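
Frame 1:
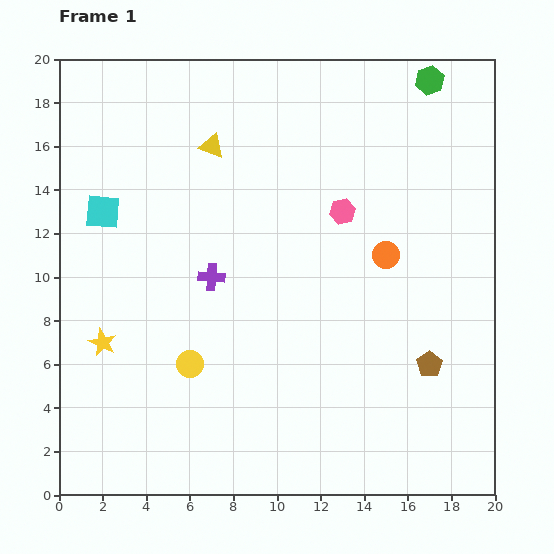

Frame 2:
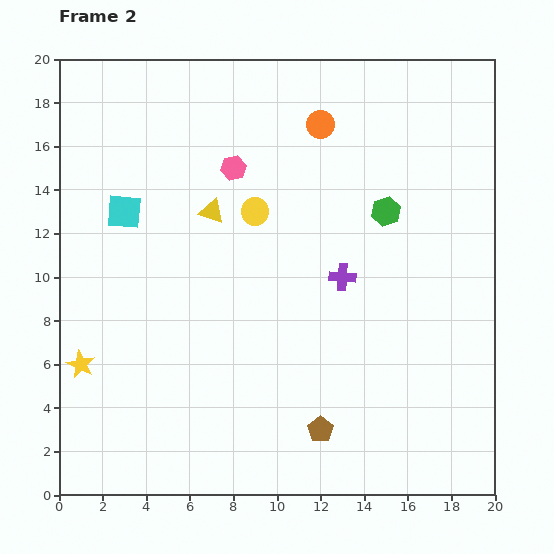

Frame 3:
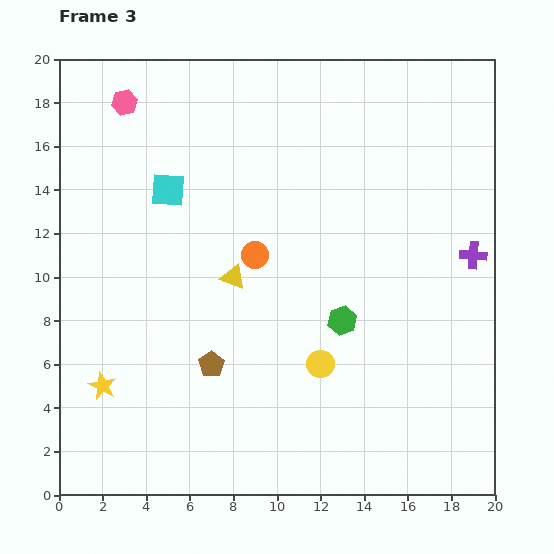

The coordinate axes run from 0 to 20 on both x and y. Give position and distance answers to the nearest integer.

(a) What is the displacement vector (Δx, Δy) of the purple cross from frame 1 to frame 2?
(6, 0)

The purple cross was at (7, 10) in frame 1 and (13, 10) in frame 2.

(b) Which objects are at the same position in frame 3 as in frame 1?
none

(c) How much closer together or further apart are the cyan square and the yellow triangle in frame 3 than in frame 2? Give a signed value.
+1

Distance in frame 2: 4. Distance in frame 3: 5.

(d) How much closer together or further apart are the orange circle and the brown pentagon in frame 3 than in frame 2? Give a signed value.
-9

Distance in frame 2: 14. Distance in frame 3: 5.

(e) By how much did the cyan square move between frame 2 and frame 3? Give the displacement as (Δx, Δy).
(2, 1)

The cyan square was at (3, 13) in frame 2 and (5, 14) in frame 3.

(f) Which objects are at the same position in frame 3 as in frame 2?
none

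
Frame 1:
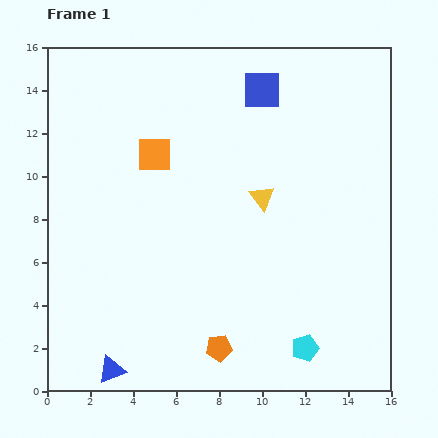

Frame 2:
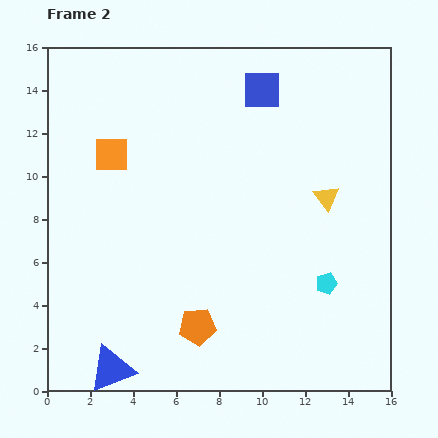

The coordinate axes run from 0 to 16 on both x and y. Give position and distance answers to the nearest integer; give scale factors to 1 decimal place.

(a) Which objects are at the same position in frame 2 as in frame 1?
the blue square, the blue triangle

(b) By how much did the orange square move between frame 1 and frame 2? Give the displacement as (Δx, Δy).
(-2, 0)

The orange square was at (5, 11) in frame 1 and (3, 11) in frame 2.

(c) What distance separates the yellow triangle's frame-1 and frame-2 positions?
3

The yellow triangle moved from (10, 9) to (13, 9), a distance of √(3² + 0²) ≈ 3.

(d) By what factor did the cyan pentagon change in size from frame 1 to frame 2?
0.8×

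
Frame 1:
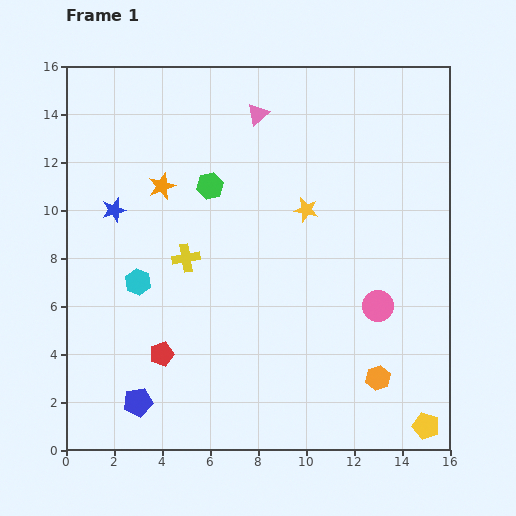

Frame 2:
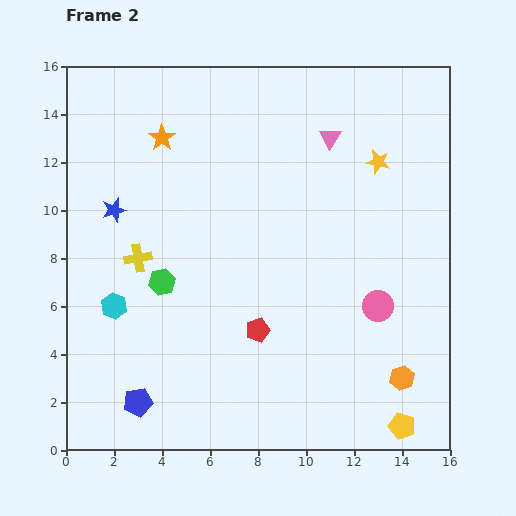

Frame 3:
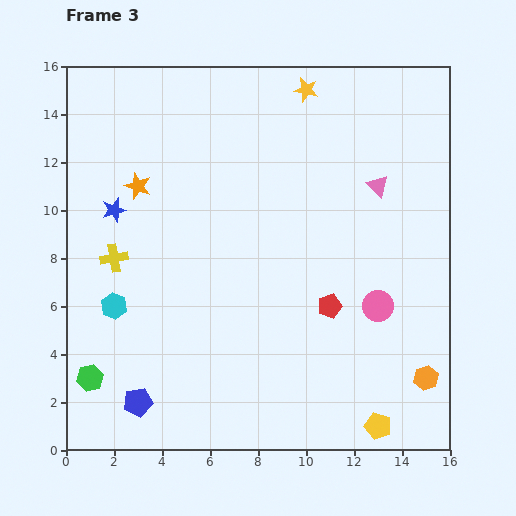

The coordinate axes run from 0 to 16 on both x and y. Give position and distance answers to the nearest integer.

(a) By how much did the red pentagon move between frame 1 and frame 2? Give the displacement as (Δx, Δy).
(4, 1)

The red pentagon was at (4, 4) in frame 1 and (8, 5) in frame 2.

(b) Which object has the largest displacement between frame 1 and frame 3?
the green hexagon

(moved 9; next 7)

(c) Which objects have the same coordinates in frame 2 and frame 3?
the blue star, the blue pentagon, the cyan hexagon, the pink circle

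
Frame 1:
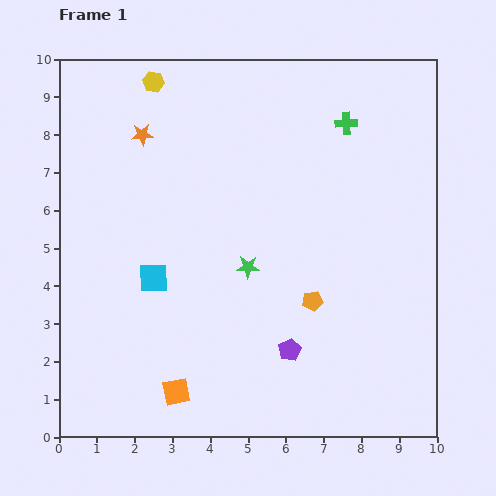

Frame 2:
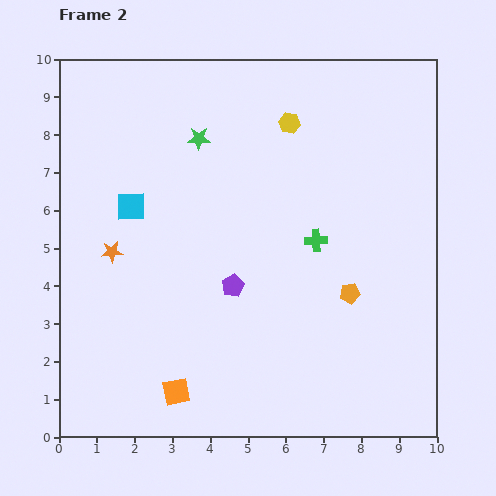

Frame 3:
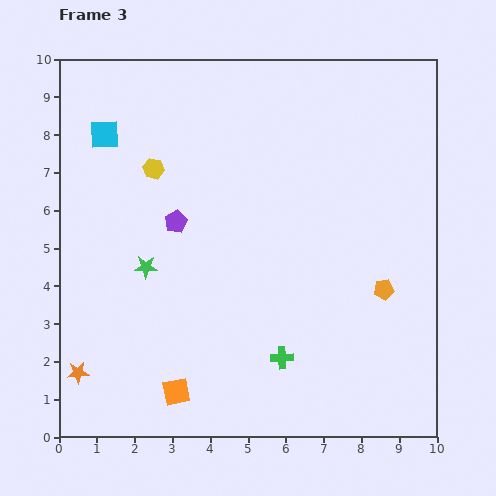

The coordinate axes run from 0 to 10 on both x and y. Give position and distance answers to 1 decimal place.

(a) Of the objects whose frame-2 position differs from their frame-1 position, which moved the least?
the orange pentagon

(moved 1.0)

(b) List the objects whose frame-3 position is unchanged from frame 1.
the orange square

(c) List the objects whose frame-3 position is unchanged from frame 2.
the orange square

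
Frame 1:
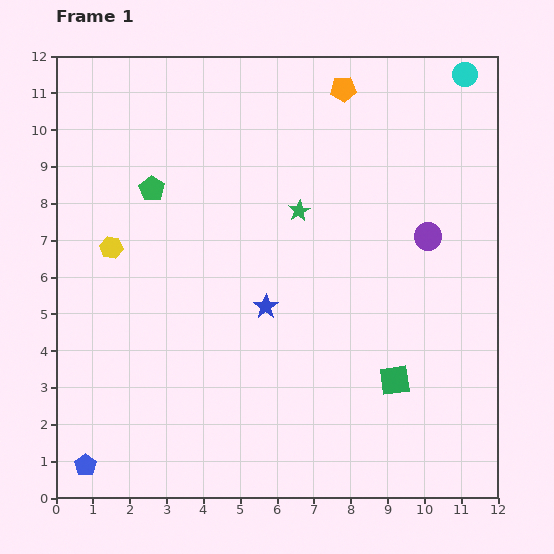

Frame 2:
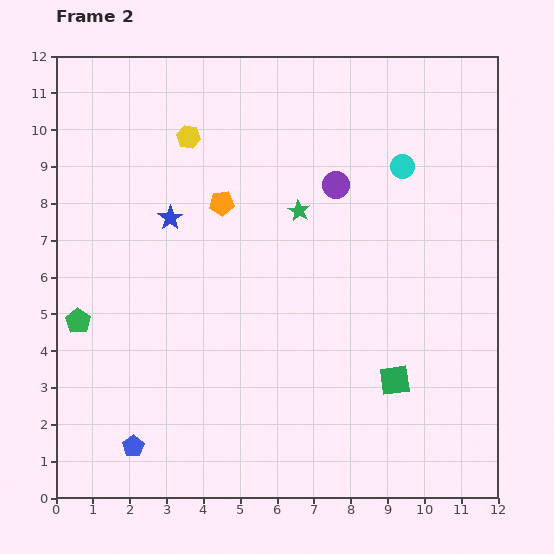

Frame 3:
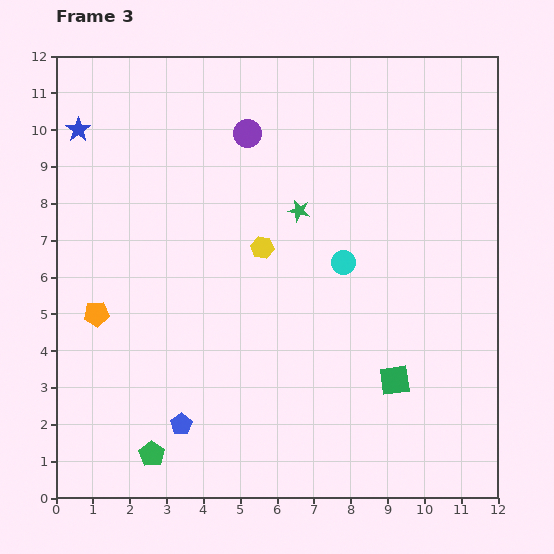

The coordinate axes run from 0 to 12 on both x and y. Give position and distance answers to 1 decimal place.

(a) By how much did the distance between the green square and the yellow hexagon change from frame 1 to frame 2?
+0.2

Distance in frame 1: 8.5. Distance in frame 2: 8.7.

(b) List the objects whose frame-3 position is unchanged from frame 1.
the green star, the green square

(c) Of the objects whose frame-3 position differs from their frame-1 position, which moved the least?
the blue pentagon

(moved 2.8)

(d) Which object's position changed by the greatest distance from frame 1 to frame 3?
the orange pentagon

(moved 9.1; next 7.2)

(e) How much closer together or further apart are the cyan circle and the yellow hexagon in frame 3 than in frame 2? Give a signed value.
-3.7

Distance in frame 2: 5.9. Distance in frame 3: 2.2.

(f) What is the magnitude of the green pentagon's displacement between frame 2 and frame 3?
4.1

The green pentagon moved from (0.6, 4.8) to (2.6, 1.2), a distance of √(2.0² + 3.6²) ≈ 4.1.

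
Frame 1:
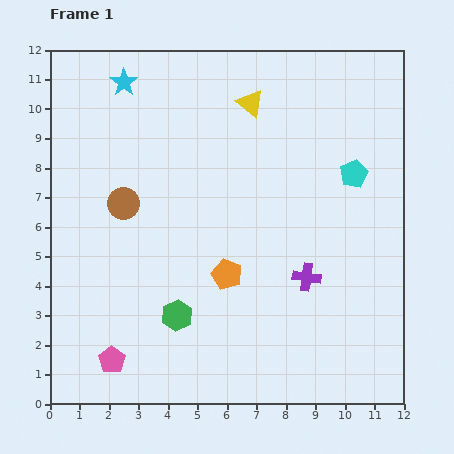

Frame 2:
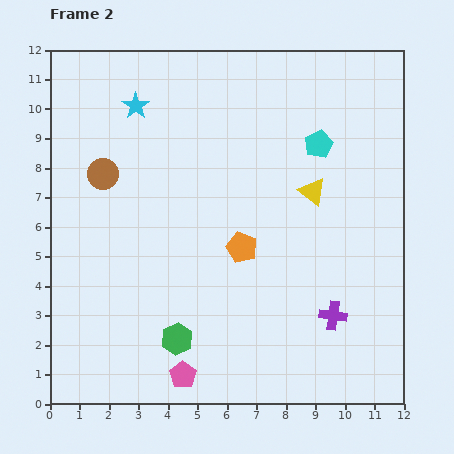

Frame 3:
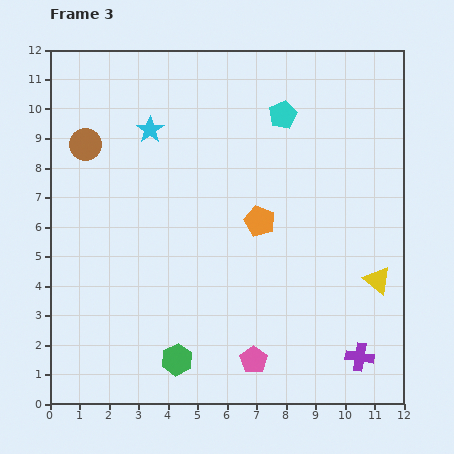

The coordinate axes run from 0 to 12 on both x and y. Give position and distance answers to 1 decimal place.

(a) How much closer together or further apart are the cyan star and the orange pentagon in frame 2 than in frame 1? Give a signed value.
-1.4

Distance in frame 1: 7.4. Distance in frame 2: 6.0.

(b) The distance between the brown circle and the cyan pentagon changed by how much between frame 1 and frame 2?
-0.5

Distance in frame 1: 7.9. Distance in frame 2: 7.4.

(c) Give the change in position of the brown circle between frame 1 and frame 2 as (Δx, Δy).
(-0.7, 1.0)

The brown circle was at (2.5, 6.8) in frame 1 and (1.8, 7.8) in frame 2.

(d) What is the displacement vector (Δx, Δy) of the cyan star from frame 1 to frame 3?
(0.9, -1.6)

The cyan star was at (2.5, 10.9) in frame 1 and (3.4, 9.3) in frame 3.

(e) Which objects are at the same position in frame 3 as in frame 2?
none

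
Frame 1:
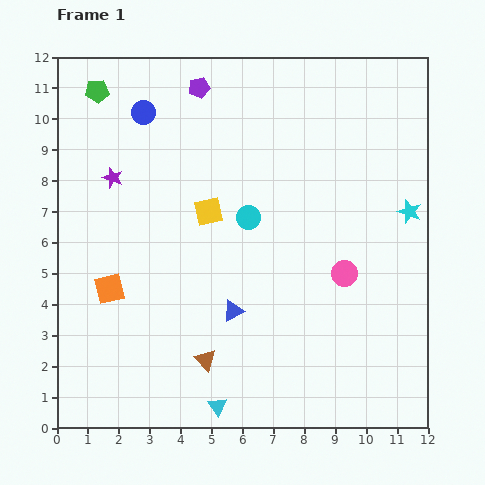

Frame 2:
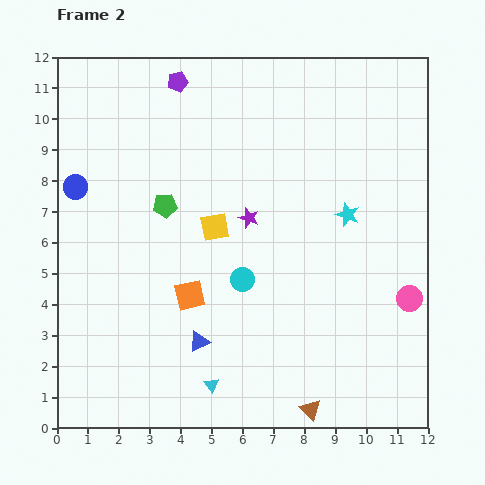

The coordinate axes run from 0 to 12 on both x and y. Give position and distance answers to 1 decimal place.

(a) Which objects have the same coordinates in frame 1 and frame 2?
none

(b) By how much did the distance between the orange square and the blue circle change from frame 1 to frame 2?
-0.7

Distance in frame 1: 5.8. Distance in frame 2: 5.1.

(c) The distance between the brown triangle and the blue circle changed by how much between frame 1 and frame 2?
+2.3

Distance in frame 1: 8.2. Distance in frame 2: 10.5.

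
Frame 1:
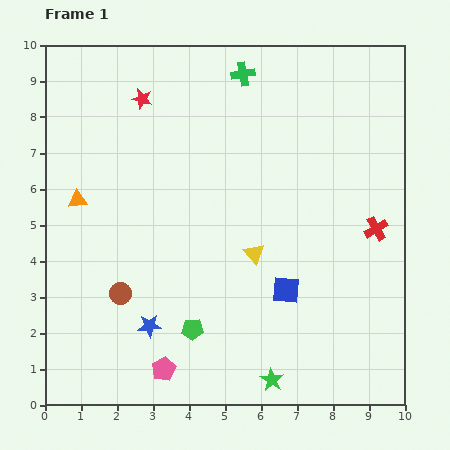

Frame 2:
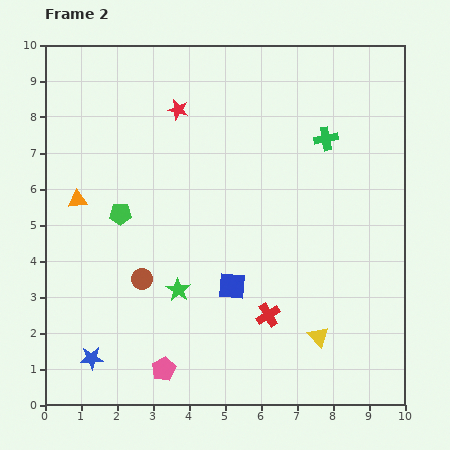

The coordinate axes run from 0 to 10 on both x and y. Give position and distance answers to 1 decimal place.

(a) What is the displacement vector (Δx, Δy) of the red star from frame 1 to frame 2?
(1.0, -0.3)

The red star was at (2.7, 8.5) in frame 1 and (3.7, 8.2) in frame 2.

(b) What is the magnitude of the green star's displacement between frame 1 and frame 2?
3.6

The green star moved from (6.3, 0.7) to (3.7, 3.2), a distance of √(2.6² + 2.5²) ≈ 3.6.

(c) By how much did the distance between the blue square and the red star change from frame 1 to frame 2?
-1.5

Distance in frame 1: 6.6. Distance in frame 2: 5.1.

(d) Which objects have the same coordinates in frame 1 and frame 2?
the orange triangle, the pink pentagon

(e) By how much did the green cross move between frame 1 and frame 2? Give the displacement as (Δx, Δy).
(2.3, -1.8)

The green cross was at (5.5, 9.2) in frame 1 and (7.8, 7.4) in frame 2.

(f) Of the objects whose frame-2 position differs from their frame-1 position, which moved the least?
the brown circle

(moved 0.7)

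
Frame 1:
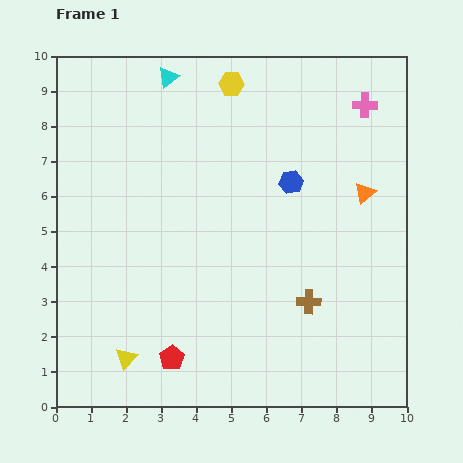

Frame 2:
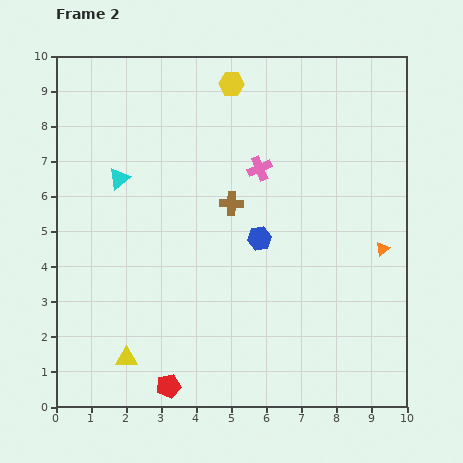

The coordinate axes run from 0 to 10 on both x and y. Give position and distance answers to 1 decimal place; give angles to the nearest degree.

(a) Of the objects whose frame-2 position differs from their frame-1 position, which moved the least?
the red pentagon

(moved 0.8)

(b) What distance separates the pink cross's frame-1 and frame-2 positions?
3.5

The pink cross moved from (8.8, 8.6) to (5.8, 6.8), a distance of √(3.0² + 1.8²) ≈ 3.5.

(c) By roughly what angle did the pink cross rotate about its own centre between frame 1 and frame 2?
24° counter-clockwise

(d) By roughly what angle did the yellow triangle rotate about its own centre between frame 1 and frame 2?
46° clockwise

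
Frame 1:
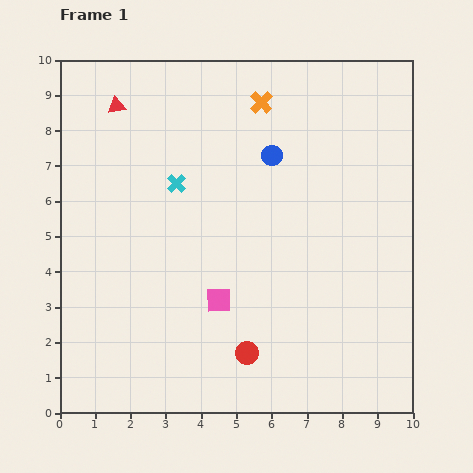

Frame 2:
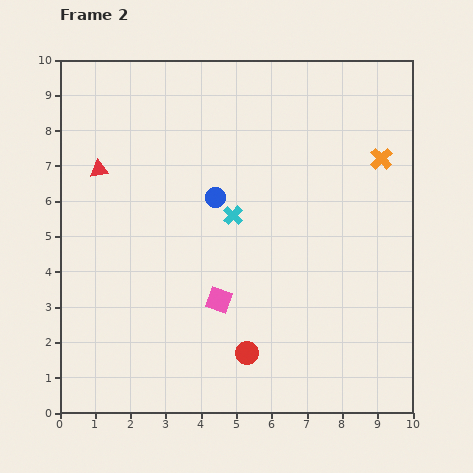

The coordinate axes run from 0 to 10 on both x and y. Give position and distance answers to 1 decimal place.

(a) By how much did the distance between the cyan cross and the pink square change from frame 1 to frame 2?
-1.1

Distance in frame 1: 3.5. Distance in frame 2: 2.4.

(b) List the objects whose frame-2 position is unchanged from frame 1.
the pink square, the red circle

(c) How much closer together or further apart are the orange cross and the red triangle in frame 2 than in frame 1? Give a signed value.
+3.9

Distance in frame 1: 4.1. Distance in frame 2: 8.0.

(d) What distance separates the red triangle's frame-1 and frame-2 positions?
1.9

The red triangle moved from (1.6, 8.7) to (1.1, 6.9), a distance of √(0.5² + 1.8²) ≈ 1.9.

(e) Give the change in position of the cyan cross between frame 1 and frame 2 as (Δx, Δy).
(1.6, -0.9)

The cyan cross was at (3.3, 6.5) in frame 1 and (4.9, 5.6) in frame 2.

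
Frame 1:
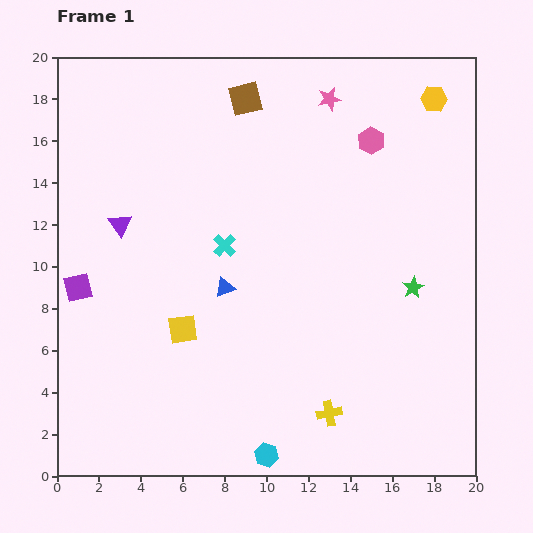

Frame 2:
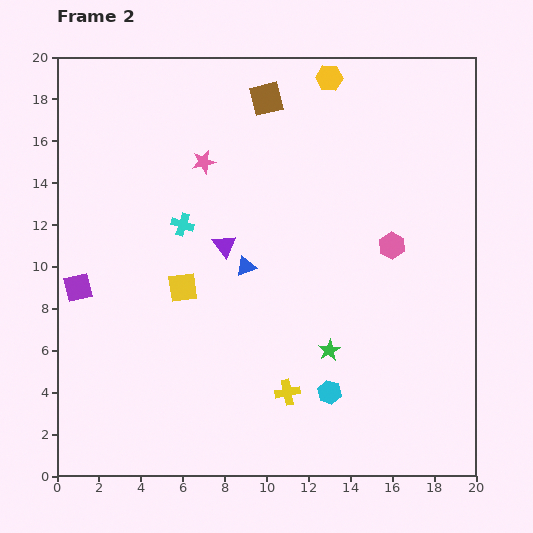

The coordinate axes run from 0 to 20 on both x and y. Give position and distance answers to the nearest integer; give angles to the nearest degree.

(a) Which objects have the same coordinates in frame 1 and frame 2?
the purple square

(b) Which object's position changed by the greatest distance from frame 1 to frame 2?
the pink star

(moved 7; next 5)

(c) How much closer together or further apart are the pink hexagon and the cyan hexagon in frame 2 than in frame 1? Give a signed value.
-8

Distance in frame 1: 16. Distance in frame 2: 8.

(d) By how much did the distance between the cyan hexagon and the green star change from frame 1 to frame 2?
-9

Distance in frame 1: 11. Distance in frame 2: 2.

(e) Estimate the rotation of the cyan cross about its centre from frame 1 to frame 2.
26° counter-clockwise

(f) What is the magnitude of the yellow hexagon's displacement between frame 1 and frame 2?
5

The yellow hexagon moved from (18, 18) to (13, 19), a distance of √(5² + 1²) ≈ 5.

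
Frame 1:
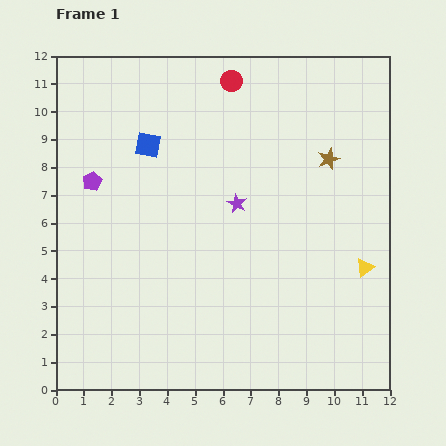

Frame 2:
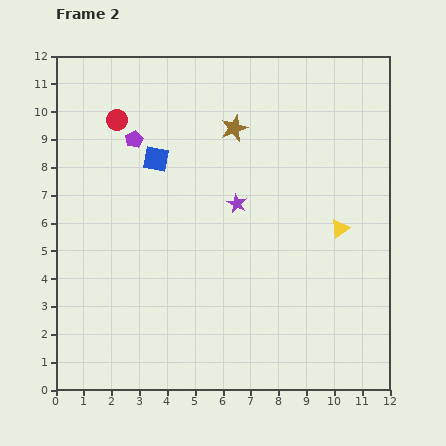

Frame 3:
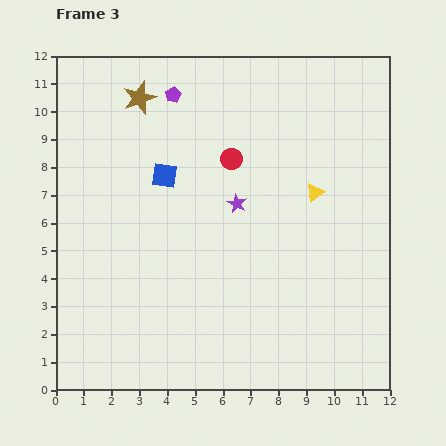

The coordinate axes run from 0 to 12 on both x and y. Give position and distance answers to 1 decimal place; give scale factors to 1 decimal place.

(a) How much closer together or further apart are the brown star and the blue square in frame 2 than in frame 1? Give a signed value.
-3.5

Distance in frame 1: 6.5. Distance in frame 2: 3.0.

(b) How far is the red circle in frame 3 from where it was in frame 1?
2.8

The red circle moved from (6.3, 11.1) to (6.3, 8.3), a distance of √(0.0² + 2.8²) ≈ 2.8.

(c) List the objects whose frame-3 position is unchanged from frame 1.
the purple star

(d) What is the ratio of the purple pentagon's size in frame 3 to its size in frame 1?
0.8×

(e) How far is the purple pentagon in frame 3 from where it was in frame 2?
2.1

The purple pentagon moved from (2.8, 9.0) to (4.2, 10.6), a distance of √(1.4² + 1.6²) ≈ 2.1.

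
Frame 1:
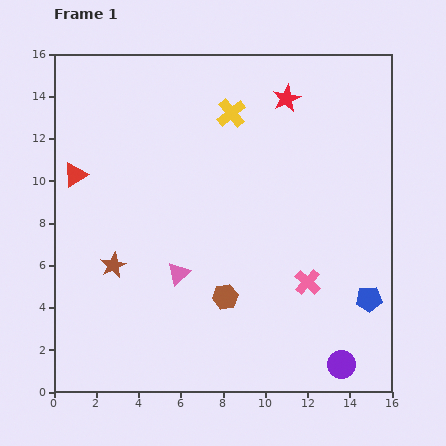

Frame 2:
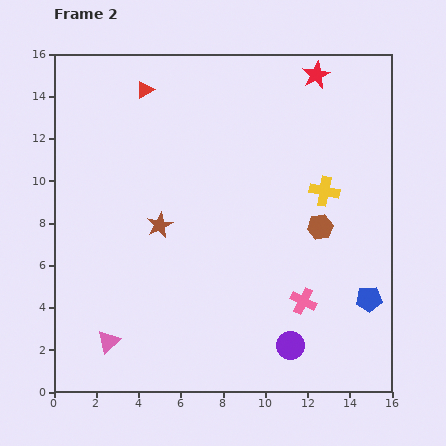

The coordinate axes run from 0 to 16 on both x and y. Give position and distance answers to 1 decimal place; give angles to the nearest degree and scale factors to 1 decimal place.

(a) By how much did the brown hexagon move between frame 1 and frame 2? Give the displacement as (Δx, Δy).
(4.5, 3.3)

The brown hexagon was at (8.1, 4.5) in frame 1 and (12.6, 7.8) in frame 2.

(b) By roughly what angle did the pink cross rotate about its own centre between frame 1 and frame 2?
16° counter-clockwise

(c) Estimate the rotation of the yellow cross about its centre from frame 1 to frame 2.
39° counter-clockwise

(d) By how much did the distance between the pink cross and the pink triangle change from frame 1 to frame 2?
+3.3

Distance in frame 1: 6.1. Distance in frame 2: 9.4.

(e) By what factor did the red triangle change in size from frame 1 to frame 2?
0.7×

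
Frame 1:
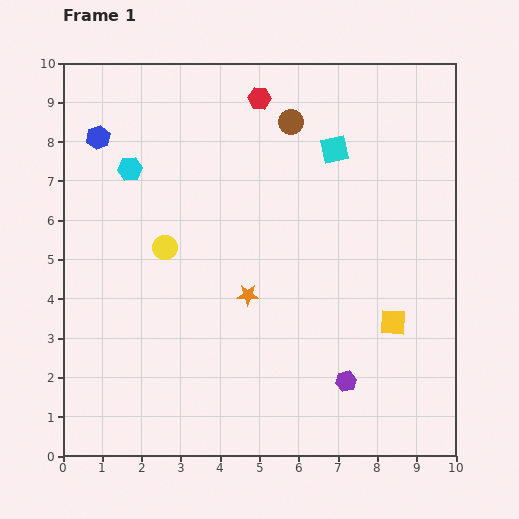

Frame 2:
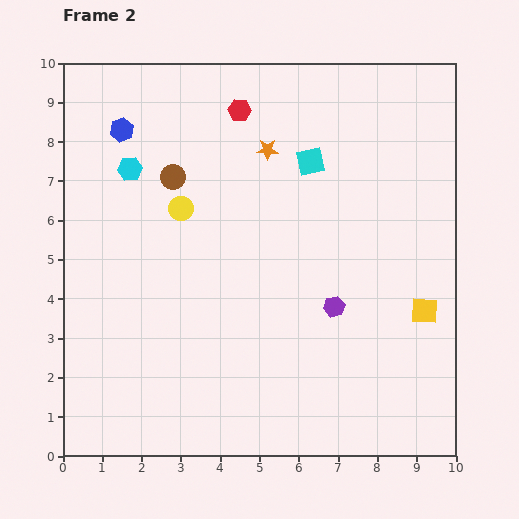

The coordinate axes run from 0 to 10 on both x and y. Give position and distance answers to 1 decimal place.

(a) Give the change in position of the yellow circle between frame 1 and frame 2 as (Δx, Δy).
(0.4, 1.0)

The yellow circle was at (2.6, 5.3) in frame 1 and (3.0, 6.3) in frame 2.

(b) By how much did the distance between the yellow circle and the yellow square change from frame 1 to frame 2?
+0.6

Distance in frame 1: 6.1. Distance in frame 2: 6.7.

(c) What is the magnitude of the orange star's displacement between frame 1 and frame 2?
3.7

The orange star moved from (4.7, 4.1) to (5.2, 7.8), a distance of √(0.5² + 3.7²) ≈ 3.7.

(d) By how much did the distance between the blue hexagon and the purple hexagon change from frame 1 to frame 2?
-1.8

Distance in frame 1: 8.8. Distance in frame 2: 7.0.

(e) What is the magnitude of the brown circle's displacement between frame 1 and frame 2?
3.3

The brown circle moved from (5.8, 8.5) to (2.8, 7.1), a distance of √(3.0² + 1.4²) ≈ 3.3.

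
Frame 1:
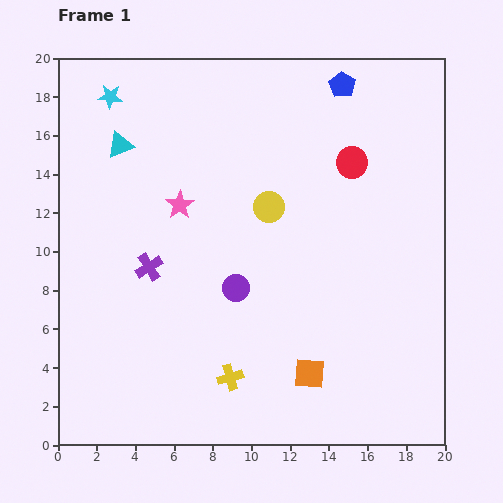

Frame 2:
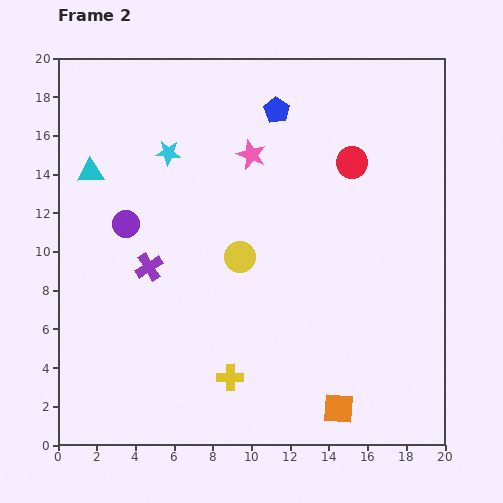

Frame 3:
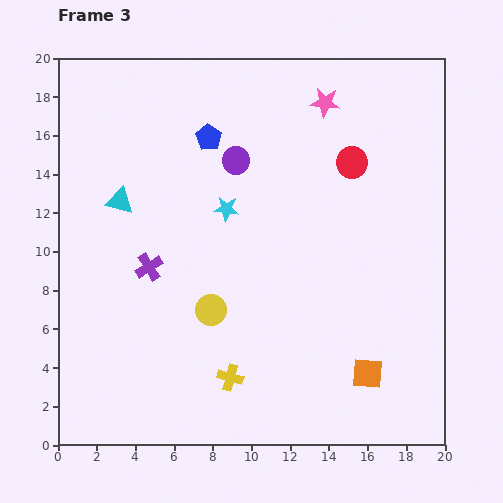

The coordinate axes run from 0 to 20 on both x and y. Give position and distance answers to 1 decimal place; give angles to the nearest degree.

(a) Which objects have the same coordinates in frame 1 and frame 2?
the red circle, the yellow cross, the purple cross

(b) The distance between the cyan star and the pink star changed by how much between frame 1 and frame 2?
-2.4

Distance in frame 1: 6.7. Distance in frame 2: 4.3.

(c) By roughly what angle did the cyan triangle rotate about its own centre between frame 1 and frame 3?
36° clockwise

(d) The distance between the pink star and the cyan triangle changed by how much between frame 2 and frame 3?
+3.5

Distance in frame 2: 8.3. Distance in frame 3: 11.8.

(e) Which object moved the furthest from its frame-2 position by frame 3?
the purple circle

(moved 6.6; next 4.7)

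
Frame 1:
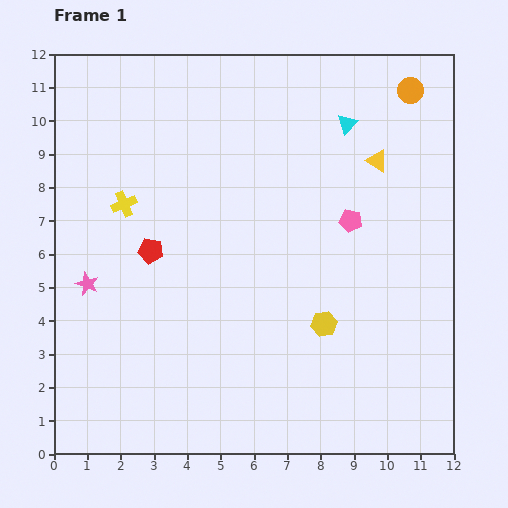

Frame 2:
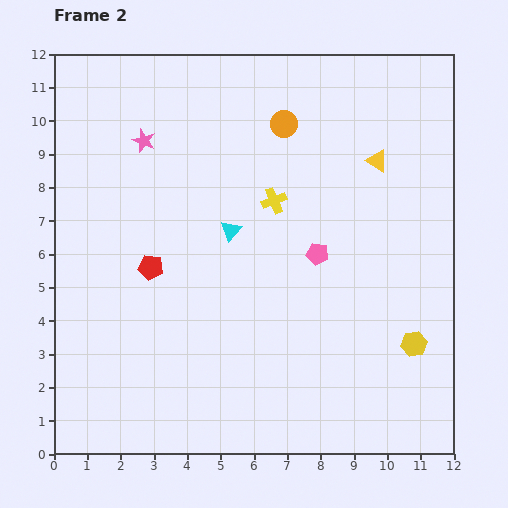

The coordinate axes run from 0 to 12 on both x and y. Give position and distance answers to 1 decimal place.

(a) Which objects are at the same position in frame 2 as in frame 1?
the yellow triangle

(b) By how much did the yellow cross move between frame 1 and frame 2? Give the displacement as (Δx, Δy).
(4.5, 0.1)

The yellow cross was at (2.1, 7.5) in frame 1 and (6.6, 7.6) in frame 2.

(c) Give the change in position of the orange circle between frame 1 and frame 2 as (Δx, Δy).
(-3.8, -1.0)

The orange circle was at (10.7, 10.9) in frame 1 and (6.9, 9.9) in frame 2.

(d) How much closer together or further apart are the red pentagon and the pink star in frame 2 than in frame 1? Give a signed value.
+1.7

Distance in frame 1: 2.1. Distance in frame 2: 3.8.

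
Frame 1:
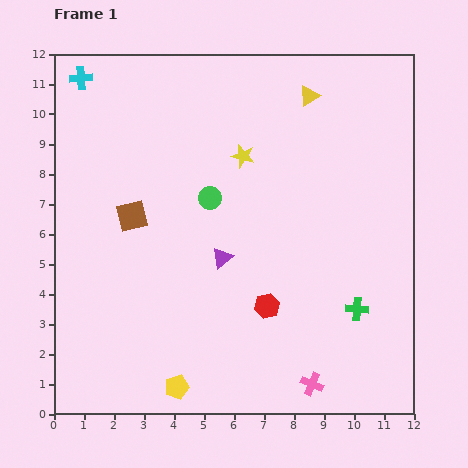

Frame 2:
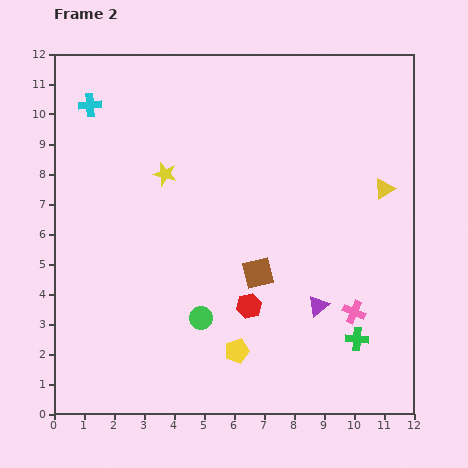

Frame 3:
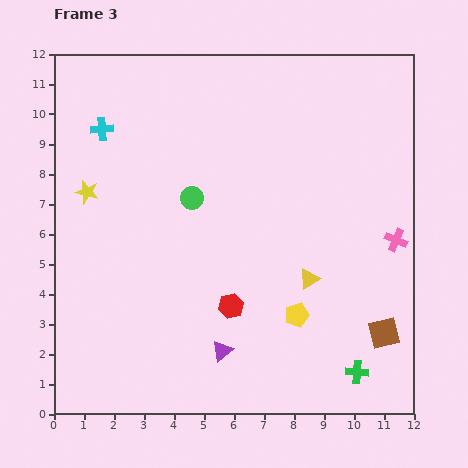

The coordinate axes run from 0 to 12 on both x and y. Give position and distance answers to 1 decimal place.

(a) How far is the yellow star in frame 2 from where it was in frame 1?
2.7

The yellow star moved from (6.3, 8.6) to (3.7, 8.0), a distance of √(2.6² + 0.6²) ≈ 2.7.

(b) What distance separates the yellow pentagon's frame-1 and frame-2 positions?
2.3

The yellow pentagon moved from (4.1, 0.9) to (6.1, 2.1), a distance of √(2.0² + 1.2²) ≈ 2.3.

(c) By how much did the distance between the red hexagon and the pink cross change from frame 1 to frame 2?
+0.5

Distance in frame 1: 3.0. Distance in frame 2: 3.5.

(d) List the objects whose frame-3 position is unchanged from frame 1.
none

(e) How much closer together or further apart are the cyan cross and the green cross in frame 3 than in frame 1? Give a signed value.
-0.3

Distance in frame 1: 12.0. Distance in frame 3: 11.7.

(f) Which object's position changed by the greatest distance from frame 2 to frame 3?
the brown square

(moved 4.7; next 4.0)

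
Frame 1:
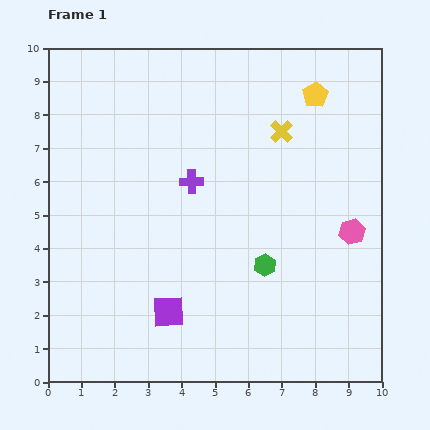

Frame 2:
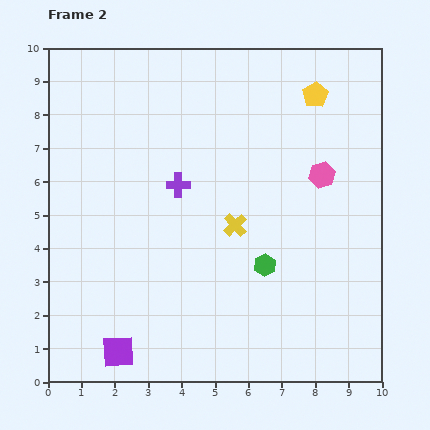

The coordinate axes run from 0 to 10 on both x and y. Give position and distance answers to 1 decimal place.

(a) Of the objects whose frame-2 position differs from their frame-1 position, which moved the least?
the purple cross

(moved 0.4)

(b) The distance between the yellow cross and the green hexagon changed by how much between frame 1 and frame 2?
-2.5

Distance in frame 1: 4.0. Distance in frame 2: 1.5.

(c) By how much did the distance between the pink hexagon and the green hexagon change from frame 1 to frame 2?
+0.4

Distance in frame 1: 2.8. Distance in frame 2: 3.2.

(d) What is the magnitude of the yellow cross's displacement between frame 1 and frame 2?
3.1

The yellow cross moved from (7.0, 7.5) to (5.6, 4.7), a distance of √(1.4² + 2.8²) ≈ 3.1.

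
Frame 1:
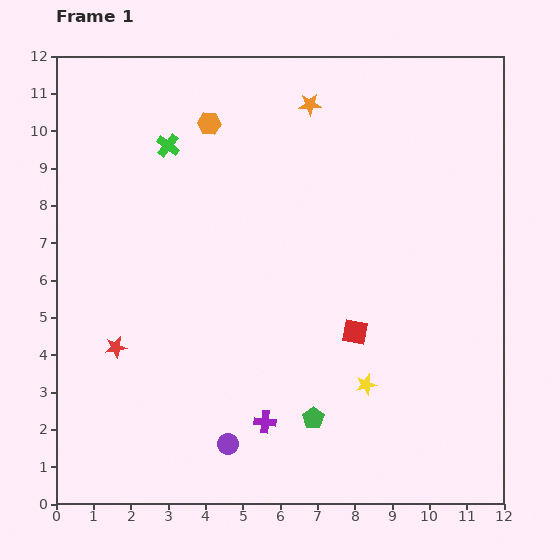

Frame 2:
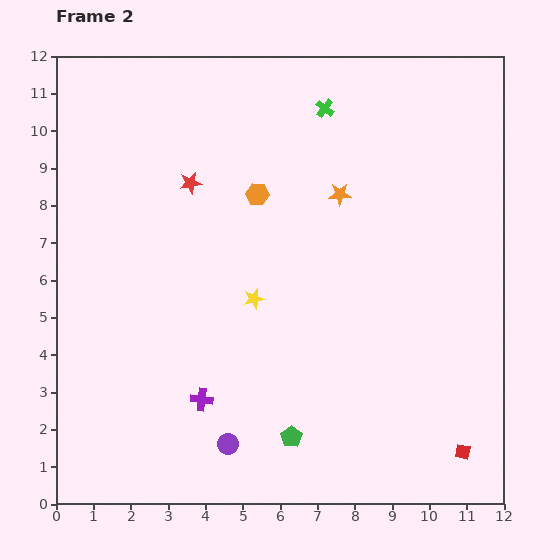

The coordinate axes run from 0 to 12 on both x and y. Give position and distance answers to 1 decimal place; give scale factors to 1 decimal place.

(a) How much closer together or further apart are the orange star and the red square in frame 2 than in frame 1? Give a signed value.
+1.4

Distance in frame 1: 6.2. Distance in frame 2: 7.6.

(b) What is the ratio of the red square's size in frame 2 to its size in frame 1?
0.6×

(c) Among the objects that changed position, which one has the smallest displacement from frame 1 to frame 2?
the green pentagon

(moved 0.8)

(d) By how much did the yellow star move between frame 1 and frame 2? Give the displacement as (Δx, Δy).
(-3.0, 2.3)

The yellow star was at (8.3, 3.2) in frame 1 and (5.3, 5.5) in frame 2.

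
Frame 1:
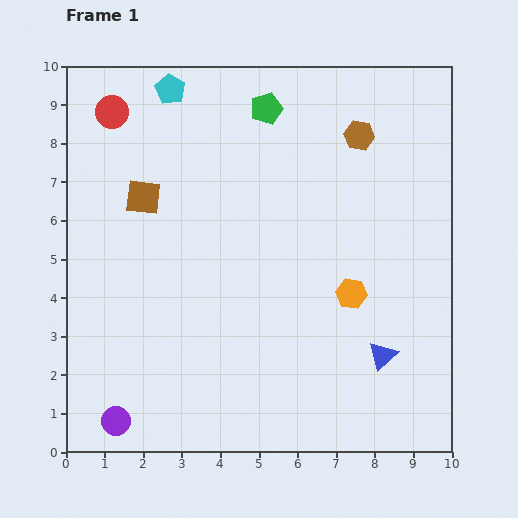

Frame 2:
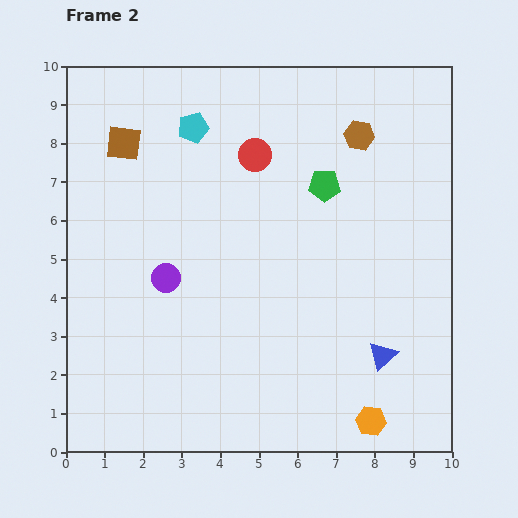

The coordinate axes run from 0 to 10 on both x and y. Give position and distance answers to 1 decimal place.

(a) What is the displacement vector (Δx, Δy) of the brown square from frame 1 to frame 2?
(-0.5, 1.4)

The brown square was at (2.0, 6.6) in frame 1 and (1.5, 8.0) in frame 2.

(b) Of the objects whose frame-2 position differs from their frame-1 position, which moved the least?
the cyan pentagon

(moved 1.2)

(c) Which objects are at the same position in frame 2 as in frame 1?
the blue triangle, the brown hexagon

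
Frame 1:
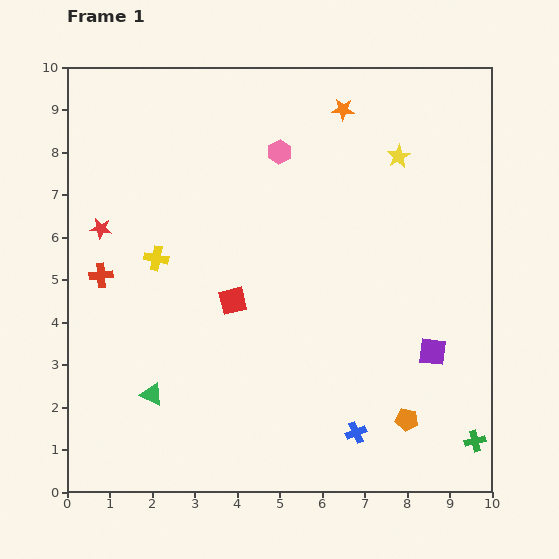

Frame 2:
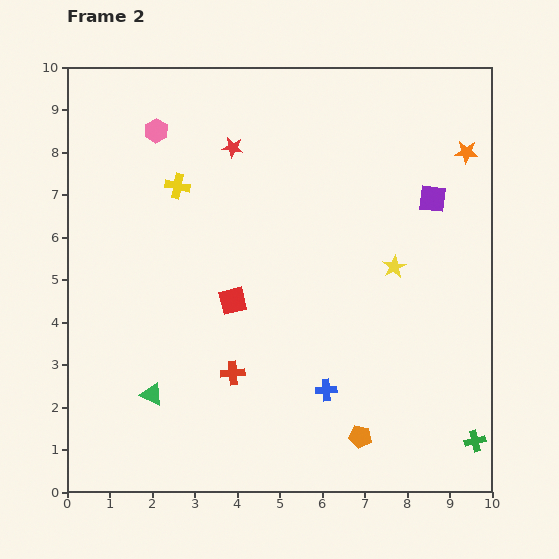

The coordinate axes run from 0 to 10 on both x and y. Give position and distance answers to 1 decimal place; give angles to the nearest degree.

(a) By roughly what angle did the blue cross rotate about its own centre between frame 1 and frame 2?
19° clockwise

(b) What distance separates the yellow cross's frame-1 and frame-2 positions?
1.8

The yellow cross moved from (2.1, 5.5) to (2.6, 7.2), a distance of √(0.5² + 1.7²) ≈ 1.8.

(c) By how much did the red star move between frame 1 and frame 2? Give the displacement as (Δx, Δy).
(3.1, 1.9)

The red star was at (0.8, 6.2) in frame 1 and (3.9, 8.1) in frame 2.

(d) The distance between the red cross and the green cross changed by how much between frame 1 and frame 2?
-3.7

Distance in frame 1: 9.6. Distance in frame 2: 5.9.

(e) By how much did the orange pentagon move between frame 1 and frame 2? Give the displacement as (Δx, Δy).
(-1.1, -0.4)

The orange pentagon was at (8.0, 1.7) in frame 1 and (6.9, 1.3) in frame 2.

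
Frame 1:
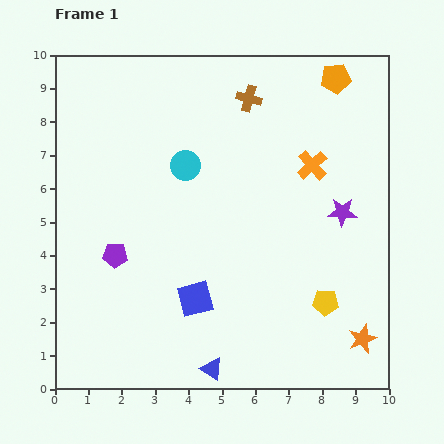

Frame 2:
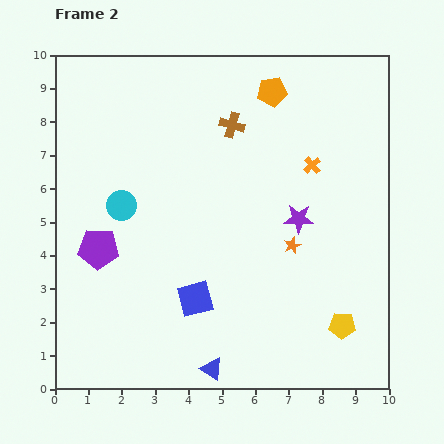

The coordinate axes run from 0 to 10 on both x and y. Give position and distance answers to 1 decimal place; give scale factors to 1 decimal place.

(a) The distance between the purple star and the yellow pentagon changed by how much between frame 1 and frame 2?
+0.8

Distance in frame 1: 2.7. Distance in frame 2: 3.5.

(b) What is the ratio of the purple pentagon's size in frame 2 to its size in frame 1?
1.6×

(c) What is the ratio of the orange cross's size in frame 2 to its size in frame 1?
0.6×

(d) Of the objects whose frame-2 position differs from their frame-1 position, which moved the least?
the purple pentagon

(moved 0.5)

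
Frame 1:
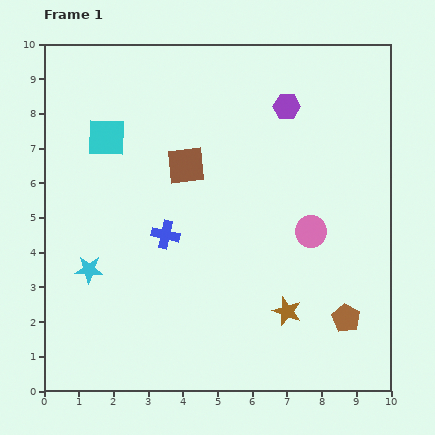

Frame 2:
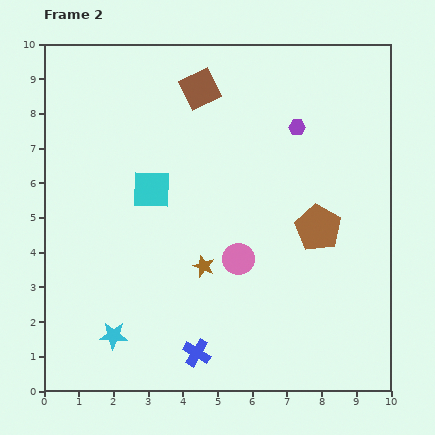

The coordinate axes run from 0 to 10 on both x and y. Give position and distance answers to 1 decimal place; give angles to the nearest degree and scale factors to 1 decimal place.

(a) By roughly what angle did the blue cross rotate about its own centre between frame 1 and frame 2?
18° clockwise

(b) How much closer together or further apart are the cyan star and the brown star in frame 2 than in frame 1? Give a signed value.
-2.5

Distance in frame 1: 5.8. Distance in frame 2: 3.3.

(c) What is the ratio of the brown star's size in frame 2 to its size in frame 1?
0.8×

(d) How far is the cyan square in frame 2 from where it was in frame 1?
2.0

The cyan square moved from (1.8, 7.3) to (3.1, 5.8), a distance of √(1.3² + 1.5²) ≈ 2.0.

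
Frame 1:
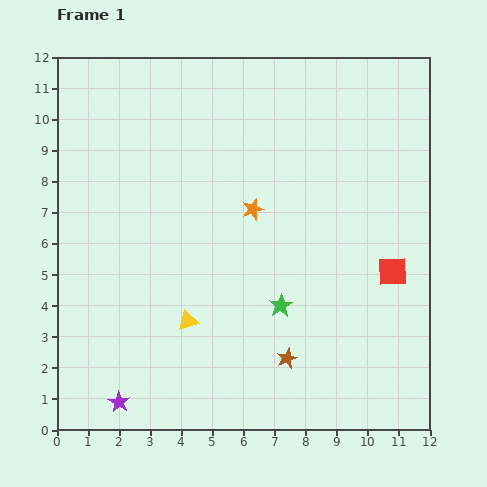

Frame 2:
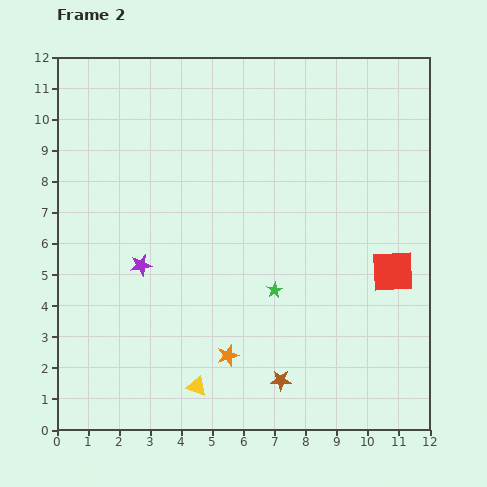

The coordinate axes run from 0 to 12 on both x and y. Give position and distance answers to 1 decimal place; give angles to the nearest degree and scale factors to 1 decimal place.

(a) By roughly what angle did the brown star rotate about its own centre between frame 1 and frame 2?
24° clockwise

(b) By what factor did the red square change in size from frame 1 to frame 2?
1.5×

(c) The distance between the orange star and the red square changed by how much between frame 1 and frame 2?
+1.0

Distance in frame 1: 4.9. Distance in frame 2: 5.9.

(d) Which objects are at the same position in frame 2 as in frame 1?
the red square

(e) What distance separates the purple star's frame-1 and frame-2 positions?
4.5

The purple star moved from (2.0, 0.9) to (2.7, 5.3), a distance of √(0.7² + 4.4²) ≈ 4.5.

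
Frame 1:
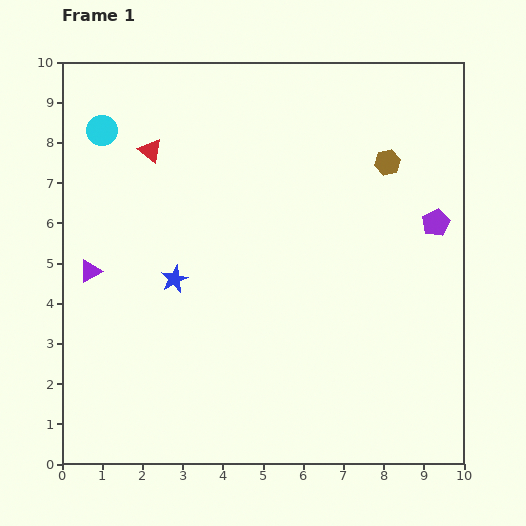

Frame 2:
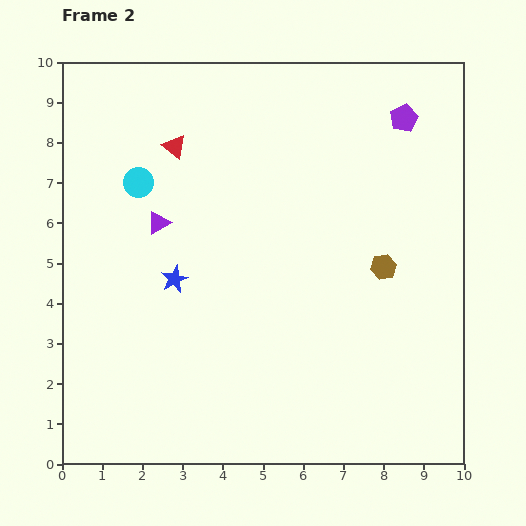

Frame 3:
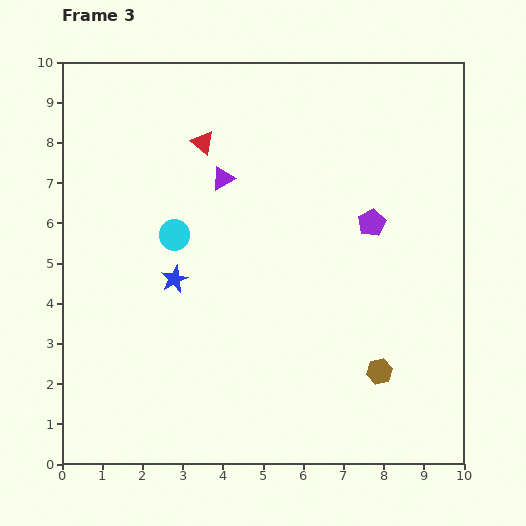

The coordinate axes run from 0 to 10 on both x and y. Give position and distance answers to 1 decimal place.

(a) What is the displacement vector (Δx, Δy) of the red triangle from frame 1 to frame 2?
(0.6, 0.1)

The red triangle was at (2.2, 7.8) in frame 1 and (2.8, 7.9) in frame 2.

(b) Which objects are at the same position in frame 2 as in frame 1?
the blue star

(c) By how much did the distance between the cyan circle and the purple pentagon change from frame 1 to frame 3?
-3.7

Distance in frame 1: 8.6. Distance in frame 3: 4.9.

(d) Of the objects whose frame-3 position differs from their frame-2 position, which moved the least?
the red triangle

(moved 0.7)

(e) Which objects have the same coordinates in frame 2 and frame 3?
the blue star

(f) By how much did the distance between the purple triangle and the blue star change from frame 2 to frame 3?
+1.3

Distance in frame 2: 1.5. Distance in frame 3: 2.8.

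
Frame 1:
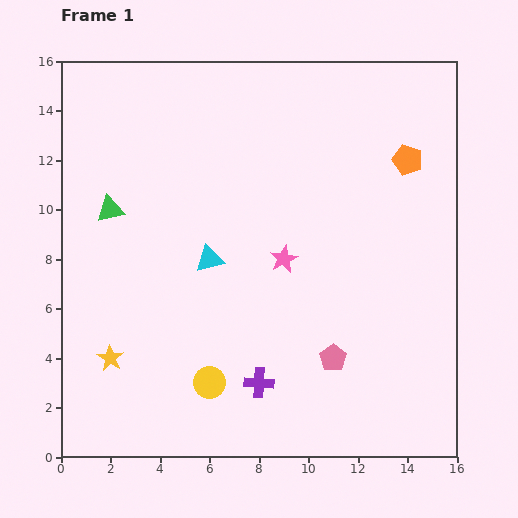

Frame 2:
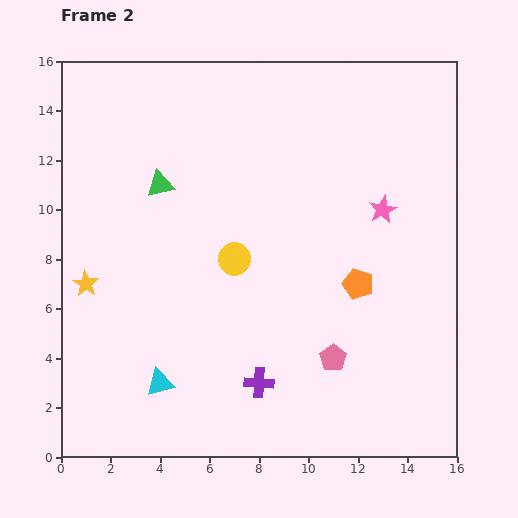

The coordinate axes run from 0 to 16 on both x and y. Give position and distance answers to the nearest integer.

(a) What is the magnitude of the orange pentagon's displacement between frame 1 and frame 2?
5

The orange pentagon moved from (14, 12) to (12, 7), a distance of √(2² + 5²) ≈ 5.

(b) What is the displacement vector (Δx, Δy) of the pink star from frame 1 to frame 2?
(4, 2)

The pink star was at (9, 8) in frame 1 and (13, 10) in frame 2.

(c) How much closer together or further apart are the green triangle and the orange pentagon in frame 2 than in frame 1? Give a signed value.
-3

Distance in frame 1: 12. Distance in frame 2: 9.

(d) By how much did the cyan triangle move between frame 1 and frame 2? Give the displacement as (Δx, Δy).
(-2, -5)

The cyan triangle was at (6, 8) in frame 1 and (4, 3) in frame 2.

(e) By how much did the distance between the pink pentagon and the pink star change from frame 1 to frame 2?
+2

Distance in frame 1: 4. Distance in frame 2: 6.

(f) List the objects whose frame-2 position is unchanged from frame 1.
the pink pentagon, the purple cross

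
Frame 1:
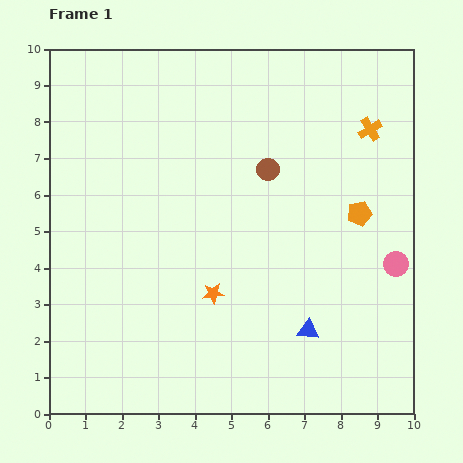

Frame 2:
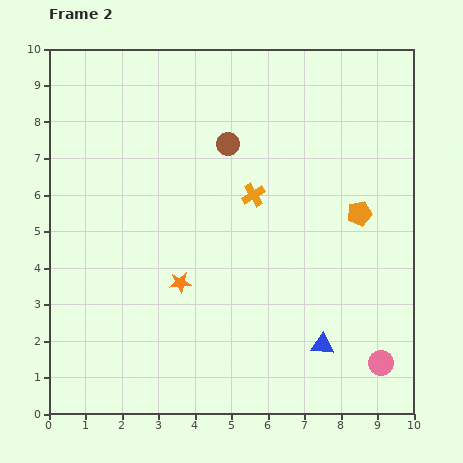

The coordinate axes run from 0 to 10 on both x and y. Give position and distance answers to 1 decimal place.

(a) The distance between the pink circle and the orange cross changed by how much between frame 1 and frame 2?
+2.0

Distance in frame 1: 3.8. Distance in frame 2: 5.8.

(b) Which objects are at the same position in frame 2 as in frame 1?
the orange pentagon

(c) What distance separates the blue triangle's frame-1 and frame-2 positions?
0.6

The blue triangle moved from (7.1, 2.3) to (7.5, 1.9), a distance of √(0.4² + 0.4²) ≈ 0.6.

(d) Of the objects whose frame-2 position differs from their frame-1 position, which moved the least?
the blue triangle

(moved 0.6)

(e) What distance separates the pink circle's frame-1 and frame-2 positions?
2.7

The pink circle moved from (9.5, 4.1) to (9.1, 1.4), a distance of √(0.4² + 2.7²) ≈ 2.7.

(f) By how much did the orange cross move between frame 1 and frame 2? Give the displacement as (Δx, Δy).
(-3.2, -1.8)

The orange cross was at (8.8, 7.8) in frame 1 and (5.6, 6.0) in frame 2.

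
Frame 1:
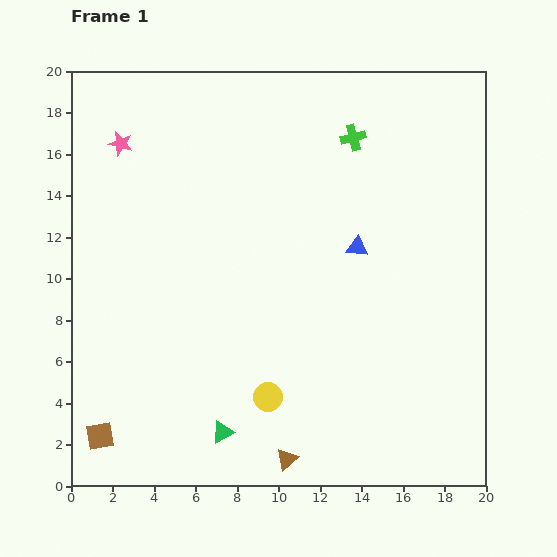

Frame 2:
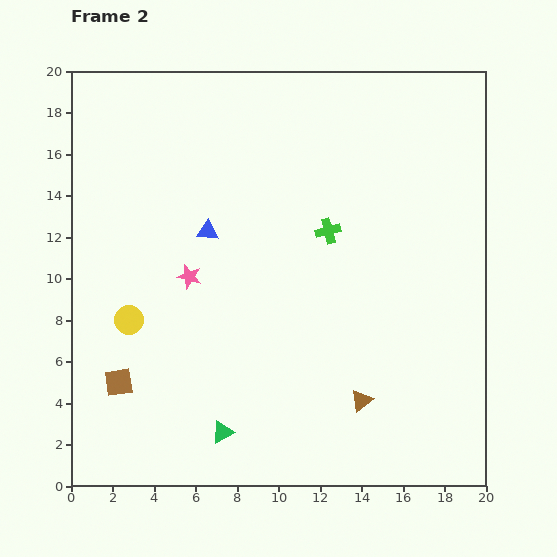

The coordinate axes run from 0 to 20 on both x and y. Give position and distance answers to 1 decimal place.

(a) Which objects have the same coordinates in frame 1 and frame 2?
the green triangle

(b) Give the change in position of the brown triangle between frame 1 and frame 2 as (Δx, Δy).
(3.6, 2.8)

The brown triangle was at (10.4, 1.3) in frame 1 and (14.0, 4.1) in frame 2.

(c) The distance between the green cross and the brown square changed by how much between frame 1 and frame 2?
-6.4

Distance in frame 1: 18.9. Distance in frame 2: 12.5.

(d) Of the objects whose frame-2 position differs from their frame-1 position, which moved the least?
the brown square

(moved 2.8)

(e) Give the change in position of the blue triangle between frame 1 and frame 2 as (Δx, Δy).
(-7.2, 0.8)

The blue triangle was at (13.8, 11.5) in frame 1 and (6.6, 12.3) in frame 2.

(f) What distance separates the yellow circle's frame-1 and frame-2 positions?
7.7

The yellow circle moved from (9.5, 4.3) to (2.8, 8.0), a distance of √(6.7² + 3.7²) ≈ 7.7.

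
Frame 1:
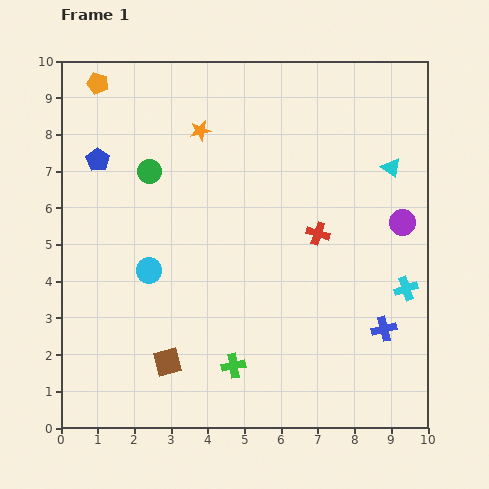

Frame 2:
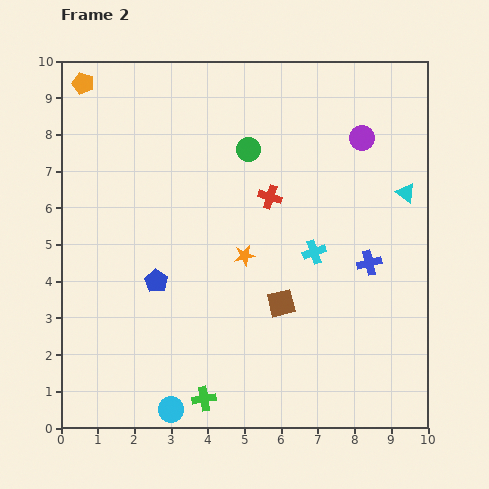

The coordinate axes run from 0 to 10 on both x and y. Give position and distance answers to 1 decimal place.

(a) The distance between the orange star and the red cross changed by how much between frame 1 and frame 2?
-2.6

Distance in frame 1: 4.3. Distance in frame 2: 1.7.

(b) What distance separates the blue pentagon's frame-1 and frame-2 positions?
3.7

The blue pentagon moved from (1.0, 7.3) to (2.6, 4.0), a distance of √(1.6² + 3.3²) ≈ 3.7.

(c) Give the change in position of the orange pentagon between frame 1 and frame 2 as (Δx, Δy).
(-0.4, 0.0)

The orange pentagon was at (1.0, 9.4) in frame 1 and (0.6, 9.4) in frame 2.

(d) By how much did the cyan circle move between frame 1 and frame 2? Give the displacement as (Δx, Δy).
(0.6, -3.8)

The cyan circle was at (2.4, 4.3) in frame 1 and (3.0, 0.5) in frame 2.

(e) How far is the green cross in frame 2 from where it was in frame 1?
1.2

The green cross moved from (4.7, 1.7) to (3.9, 0.8), a distance of √(0.8² + 0.9²) ≈ 1.2.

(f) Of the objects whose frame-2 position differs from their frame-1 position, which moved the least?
the orange pentagon

(moved 0.4)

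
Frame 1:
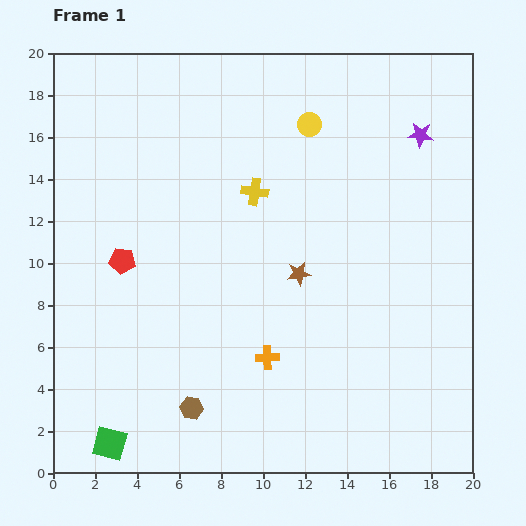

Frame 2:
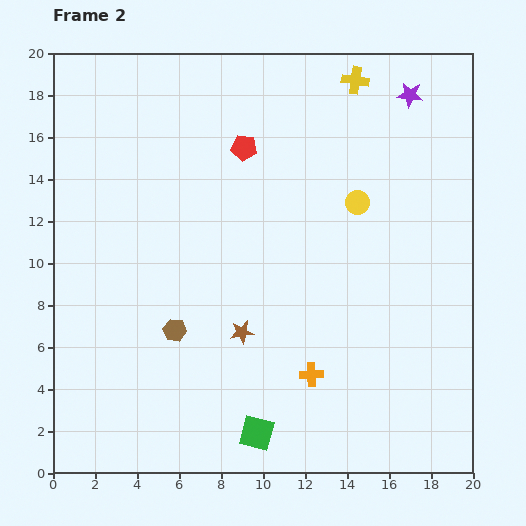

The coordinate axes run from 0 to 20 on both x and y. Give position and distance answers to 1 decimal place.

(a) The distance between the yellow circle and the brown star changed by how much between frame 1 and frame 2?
+1.2

Distance in frame 1: 7.1. Distance in frame 2: 8.3.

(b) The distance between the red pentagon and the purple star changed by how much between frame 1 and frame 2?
-7.1

Distance in frame 1: 15.4. Distance in frame 2: 8.3.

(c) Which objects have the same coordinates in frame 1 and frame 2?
none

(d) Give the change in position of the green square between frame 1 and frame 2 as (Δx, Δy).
(7.0, 0.5)

The green square was at (2.7, 1.4) in frame 1 and (9.7, 1.9) in frame 2.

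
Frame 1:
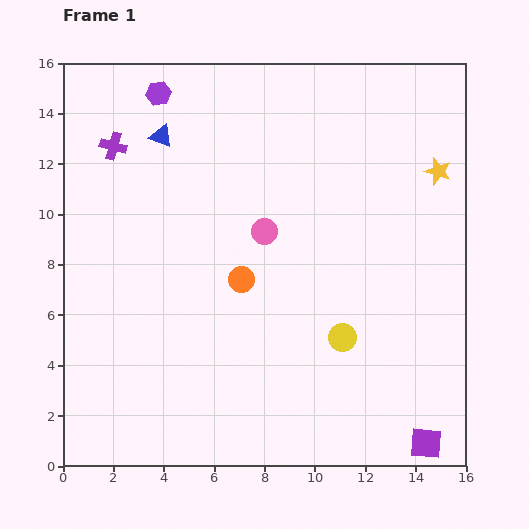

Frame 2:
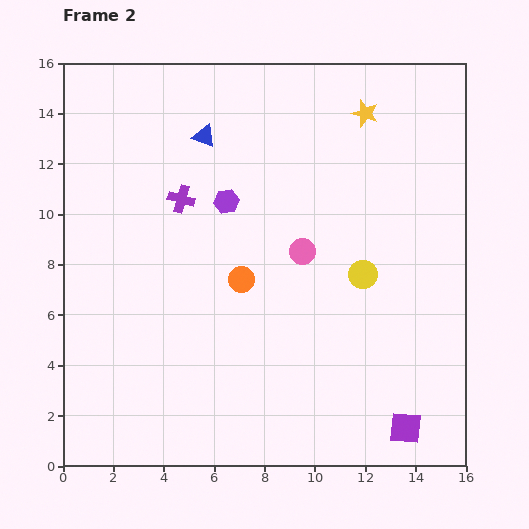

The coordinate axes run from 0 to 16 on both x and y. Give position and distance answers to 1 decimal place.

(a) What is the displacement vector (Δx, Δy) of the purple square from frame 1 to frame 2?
(-0.8, 0.6)

The purple square was at (14.4, 0.9) in frame 1 and (13.6, 1.5) in frame 2.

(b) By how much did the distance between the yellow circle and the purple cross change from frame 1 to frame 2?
-4.1

Distance in frame 1: 11.9. Distance in frame 2: 7.8.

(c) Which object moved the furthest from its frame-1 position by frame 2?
the purple hexagon

(moved 5.1; next 3.7)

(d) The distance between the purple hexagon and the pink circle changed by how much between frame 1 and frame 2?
-3.3

Distance in frame 1: 6.9. Distance in frame 2: 3.6.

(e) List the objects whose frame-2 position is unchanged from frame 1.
the orange circle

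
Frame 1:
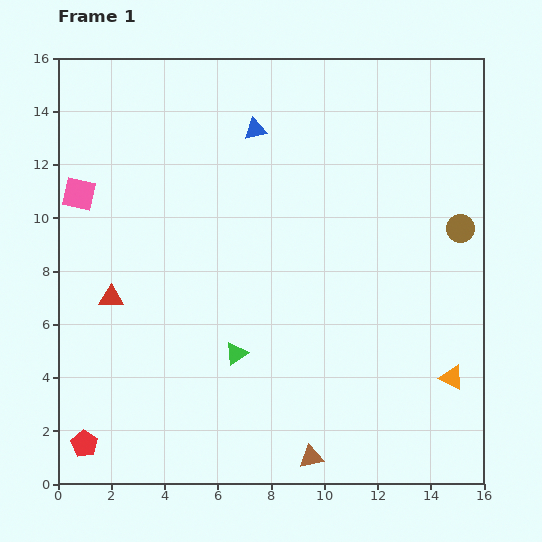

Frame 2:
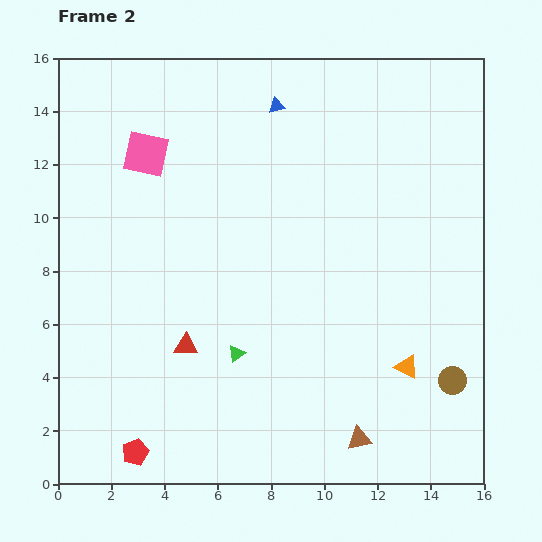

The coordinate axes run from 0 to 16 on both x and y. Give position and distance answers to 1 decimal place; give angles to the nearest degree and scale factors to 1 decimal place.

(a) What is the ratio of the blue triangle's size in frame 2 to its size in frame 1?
0.7×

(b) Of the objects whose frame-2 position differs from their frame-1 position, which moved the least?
the blue triangle

(moved 1.2)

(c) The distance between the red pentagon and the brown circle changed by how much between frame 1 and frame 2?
-4.1

Distance in frame 1: 16.3. Distance in frame 2: 12.2.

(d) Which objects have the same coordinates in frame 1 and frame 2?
the green triangle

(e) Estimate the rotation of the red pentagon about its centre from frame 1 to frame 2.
18° clockwise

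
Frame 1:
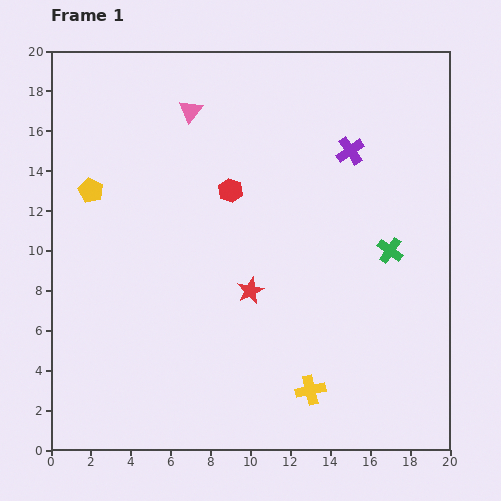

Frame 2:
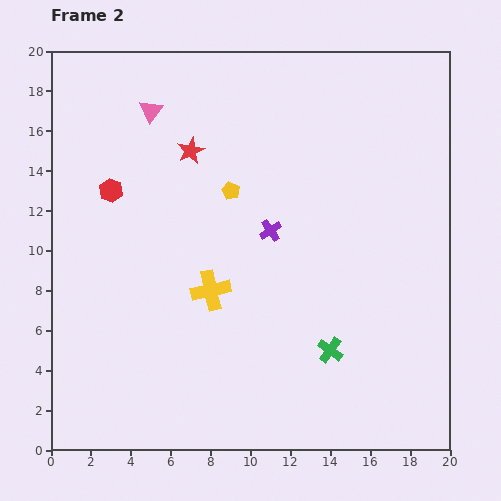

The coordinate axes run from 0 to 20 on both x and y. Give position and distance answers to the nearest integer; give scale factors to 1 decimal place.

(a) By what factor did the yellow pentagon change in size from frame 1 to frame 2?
0.7×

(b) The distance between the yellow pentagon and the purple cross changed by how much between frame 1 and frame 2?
-10

Distance in frame 1: 13. Distance in frame 2: 3.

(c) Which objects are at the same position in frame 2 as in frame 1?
none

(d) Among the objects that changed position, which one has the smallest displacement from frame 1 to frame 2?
the pink triangle

(moved 2)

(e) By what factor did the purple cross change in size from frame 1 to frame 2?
0.8×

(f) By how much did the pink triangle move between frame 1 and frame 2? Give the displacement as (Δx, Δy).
(-2, 0)

The pink triangle was at (7, 17) in frame 1 and (5, 17) in frame 2.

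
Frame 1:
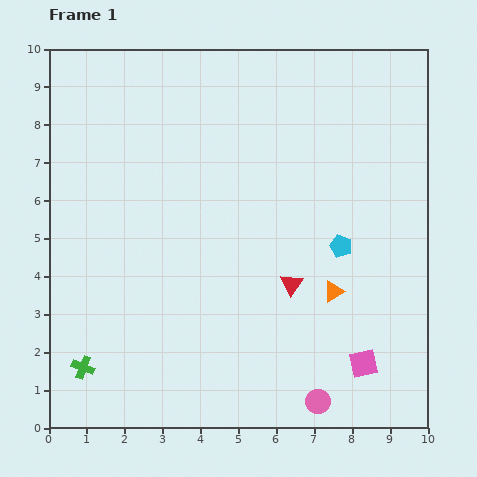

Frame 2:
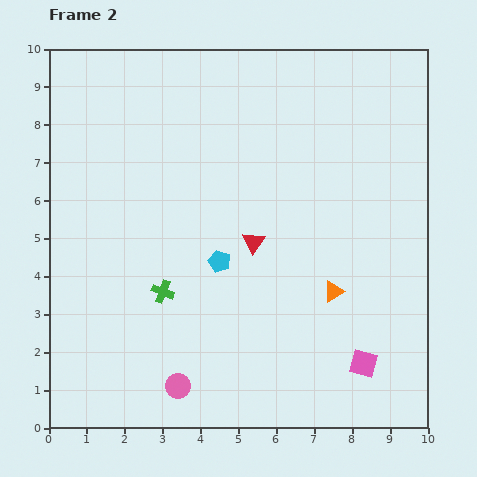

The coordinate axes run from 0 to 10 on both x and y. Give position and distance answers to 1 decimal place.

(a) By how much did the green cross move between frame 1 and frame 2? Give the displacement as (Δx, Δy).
(2.1, 2.0)

The green cross was at (0.9, 1.6) in frame 1 and (3.0, 3.6) in frame 2.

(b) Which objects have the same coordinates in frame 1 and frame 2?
the pink square, the orange triangle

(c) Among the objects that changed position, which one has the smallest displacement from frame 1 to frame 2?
the red triangle

(moved 1.5)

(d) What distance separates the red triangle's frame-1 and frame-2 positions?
1.5

The red triangle moved from (6.4, 3.8) to (5.4, 4.9), a distance of √(1.0² + 1.1²) ≈ 1.5.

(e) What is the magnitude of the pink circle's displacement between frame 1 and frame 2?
3.7

The pink circle moved from (7.1, 0.7) to (3.4, 1.1), a distance of √(3.7² + 0.4²) ≈ 3.7.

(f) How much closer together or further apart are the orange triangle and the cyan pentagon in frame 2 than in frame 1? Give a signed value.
+1.9

Distance in frame 1: 1.2. Distance in frame 2: 3.1.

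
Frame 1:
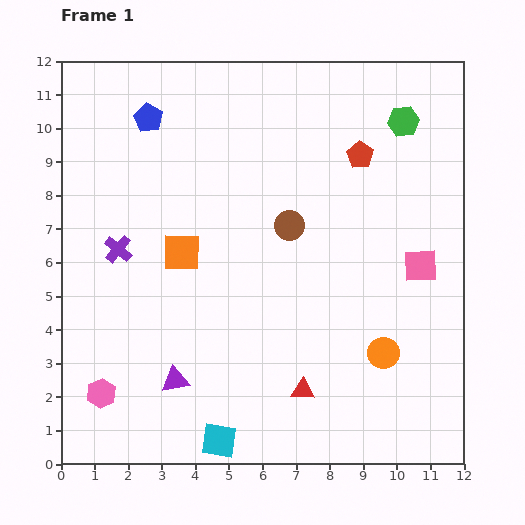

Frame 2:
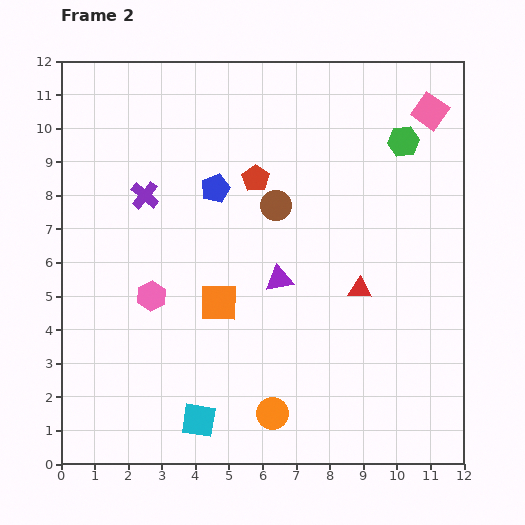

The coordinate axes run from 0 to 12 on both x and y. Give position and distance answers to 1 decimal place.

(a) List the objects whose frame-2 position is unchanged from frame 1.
none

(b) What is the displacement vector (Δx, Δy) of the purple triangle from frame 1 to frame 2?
(3.1, 3.0)

The purple triangle was at (3.4, 2.5) in frame 1 and (6.5, 5.5) in frame 2.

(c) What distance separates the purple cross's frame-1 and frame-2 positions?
1.8

The purple cross moved from (1.7, 6.4) to (2.5, 8.0), a distance of √(0.8² + 1.6²) ≈ 1.8.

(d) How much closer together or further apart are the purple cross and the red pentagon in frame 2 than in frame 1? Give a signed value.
-4.4

Distance in frame 1: 7.7. Distance in frame 2: 3.3.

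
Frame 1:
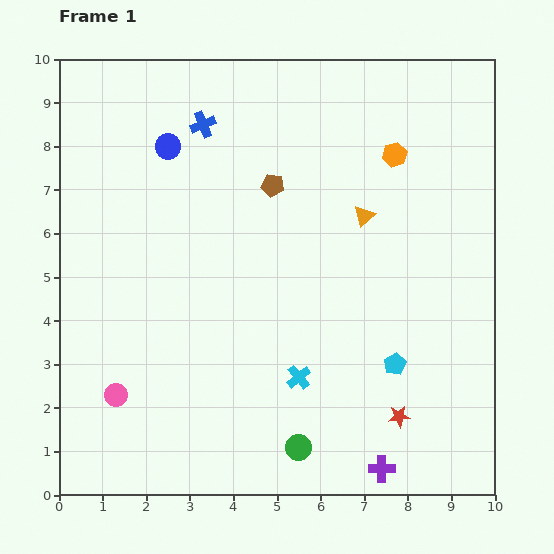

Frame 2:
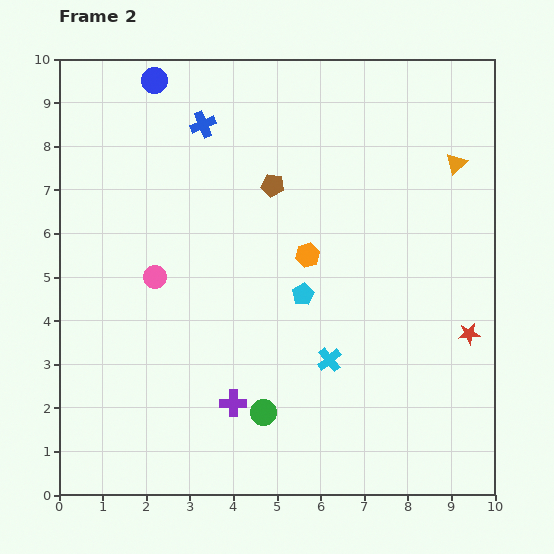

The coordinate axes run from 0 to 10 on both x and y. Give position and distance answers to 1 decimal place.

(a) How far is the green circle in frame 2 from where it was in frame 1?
1.1

The green circle moved from (5.5, 1.1) to (4.7, 1.9), a distance of √(0.8² + 0.8²) ≈ 1.1.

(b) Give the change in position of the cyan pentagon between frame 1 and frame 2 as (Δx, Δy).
(-2.1, 1.6)

The cyan pentagon was at (7.7, 3.0) in frame 1 and (5.6, 4.6) in frame 2.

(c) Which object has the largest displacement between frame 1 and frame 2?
the purple cross

(moved 3.7; next 3.0)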